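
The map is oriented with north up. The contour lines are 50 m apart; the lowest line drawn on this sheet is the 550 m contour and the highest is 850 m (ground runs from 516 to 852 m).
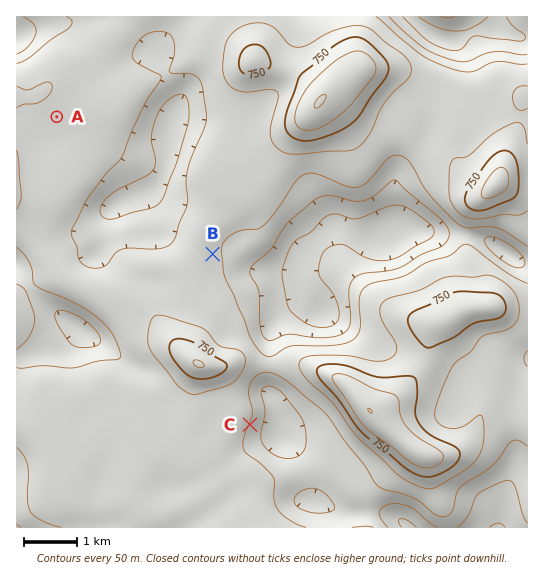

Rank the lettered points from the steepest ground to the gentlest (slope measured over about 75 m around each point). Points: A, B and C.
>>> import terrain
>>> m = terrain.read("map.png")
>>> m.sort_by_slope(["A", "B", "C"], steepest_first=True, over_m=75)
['C', 'B', 'A']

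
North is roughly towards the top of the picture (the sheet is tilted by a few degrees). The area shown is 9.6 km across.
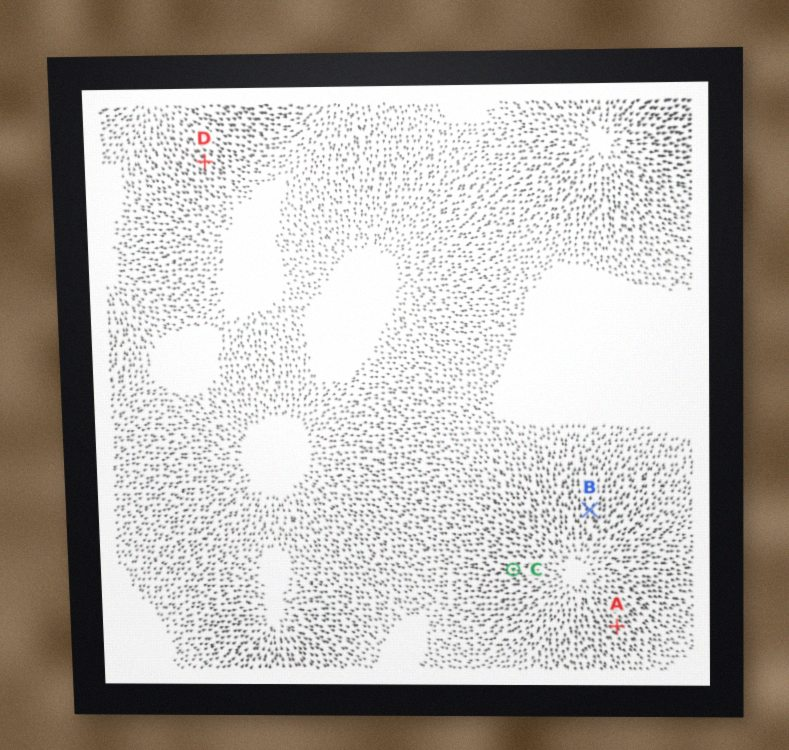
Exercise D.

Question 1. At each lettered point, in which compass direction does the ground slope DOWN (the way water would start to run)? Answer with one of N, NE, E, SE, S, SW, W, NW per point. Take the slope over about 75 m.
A SE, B N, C W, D NW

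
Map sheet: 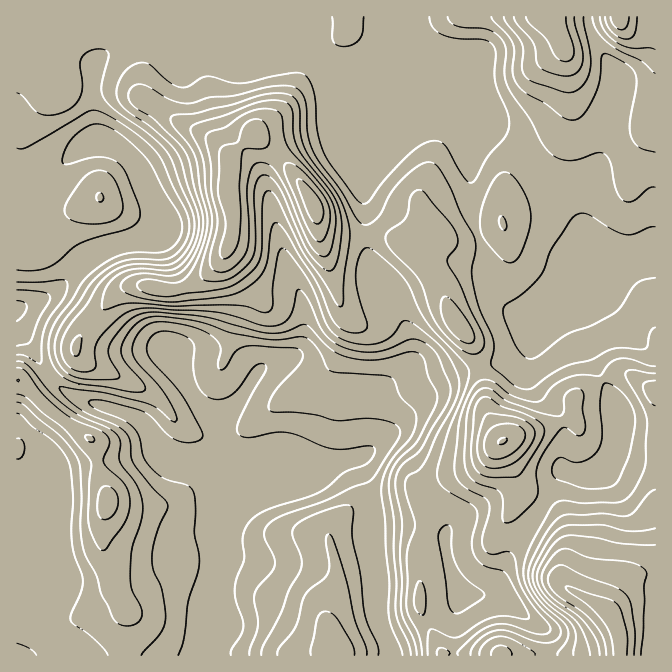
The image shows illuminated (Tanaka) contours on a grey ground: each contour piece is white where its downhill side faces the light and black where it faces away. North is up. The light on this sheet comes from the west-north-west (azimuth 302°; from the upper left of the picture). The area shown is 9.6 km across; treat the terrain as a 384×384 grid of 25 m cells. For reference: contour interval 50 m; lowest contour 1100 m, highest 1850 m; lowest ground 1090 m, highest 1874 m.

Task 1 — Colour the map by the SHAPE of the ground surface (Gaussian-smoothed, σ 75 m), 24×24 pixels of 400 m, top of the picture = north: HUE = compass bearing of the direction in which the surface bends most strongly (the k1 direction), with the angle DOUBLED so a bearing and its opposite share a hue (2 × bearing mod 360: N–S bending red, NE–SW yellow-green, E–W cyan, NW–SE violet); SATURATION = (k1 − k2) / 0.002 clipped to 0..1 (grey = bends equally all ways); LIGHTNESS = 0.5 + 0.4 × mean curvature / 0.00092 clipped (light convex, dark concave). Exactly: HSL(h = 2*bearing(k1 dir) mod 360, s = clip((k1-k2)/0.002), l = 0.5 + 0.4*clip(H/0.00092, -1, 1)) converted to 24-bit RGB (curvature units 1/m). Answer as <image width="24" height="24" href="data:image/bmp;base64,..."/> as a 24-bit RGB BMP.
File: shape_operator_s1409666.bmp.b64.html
<image width="24" height="24" href="data:image/bmp;base64,Qk32BgAAAAAAADYAAAAoAAAAGAAAABgAAAABABgAAAAAAMAGAAATCwAAEwsAAAAAAAAAAAAAg4Rqj4RreGhlmpFll55hc5BpXY6VWWqcTVaajbSsonmrorCLsMOjXyOgNxxTrfWhFEPpwNbq3dvwWBb1rwehfjc37//ELR16fZWic2einHOoh5uan7Sog3+dZ3eAU0ptbX1XXp5diWx3sr6Rsq9xJQ1PzWjViehvPVtMPI0ffjEOMwAMjY4gaeyfx/G9TyWDhIBxYGtwhlZlr7t1cp5pl2N8kIBuOUl9g6eocYOQbpmNr5hzuqF3Eg5OttNY1sh8blx9eGRKTRZbs4ji0/jxf9bZsWZfgzyRgX59aVV/olN0qM2DaIdoZXOKpo2RPkyAhYlff3BddHxbqa5np7Z0IhBbotx4wJ5pdEKIv2dxFnSOXtvR49Sre2eAkHyeg2u1gH1+SUSBwmZ5ys1saItsWXxykpZnSE2BZmemkYm2g4q1rMCaoG5eHBpestBprIRgPkt8zo6rV7ikEndl29mXmX+qcH6Xi1Vhe4V2QUp4pVKw7OfRZIeubWasgZKhVV54SI5vUKdrXpyuvH651X22MBtyvsh0poVrZURFPXYu06J4H4hwXshGeoFmikt6sWh2dJhxQDxzS7pfx+Ond2unWVOPrF+GjGeRbX1ybX1aY29CVHQ2kKJORhqs4ODFrVW3tFfAwJhXSM4oRbVrYHdAaWw+YWBIpqxiooFzUiZTpddOittKR3pLXSo8i4Y+k4Zhg31da3ddeXdphY1fZH9GF1JDscVhv1msd0Kk7cbTzdipRI9cOkZpZKlaSG2Bs4xefCFCUefSzP/303Tmjw1ouDllf9THZVqXuHS7oG+XaIR+f5mRjH6UU317HVktTZyDlU22n92Y4tzvx5DzWDHHi7yPOUB3vJhJR/nOTv+UMxMAMhgBVMMejfLHizeHlYJTP4Z8woi8nYWvcIx9h3F/enCUan+ZLmpROH5+5vfURZBIfx1axHqbs456SSZXzcNnxKH4VgAyoObAou75kuTqjDiEeUOIwKabTIh+Q3pUqGyEsmKBhGxQZYBBT3tceVWBMosrof8JaTs7QWxpgq5yzle7ZWLiivHpigBQsJDX7Oi6gJI5SlEsWkFFamdFq4Y+jTwsZm0jKFMcki8rvpZde8SLNoiHTSxEw9lhcfOVSEx8YnhsZolSVXlPfrJLgzsvMlBta7Kv8aa21Gd5bCkkMicRVWceX5I4ZHy5vtfcIE3RgFTDuOnJgIW9gyq6UkfK0PvYg0KodE58en58eIJ0dX9udHpjfp5uMlwfDFIXuYZI+KDh3qf/zNP/vqX7bLyjMb5marJ4Thp0o9tNftBwa014azt5dM6AvNd/bDZvhHBjcoF5fYF+fYB9d39+bZJsmZnLYrK5C3A7NdR3m+nVeyq5/y3++dLeiMGbMKCcNQc8zv2YRptsXC1ec55UbdZnnn5Naz52sbJoWoqFen+Bfn5/fYB+fIJ3kn+Ooml6k2ROKlwQSWgJFigSMCRB+NC45uO+MBBqYxqO5//MLUCdOC7Mn8bMt42kgam2ay6RvMufWXCGbn5/fnt7g3xyeoB0dW6HoHCsvoS7pcXEXpq8TCpsICY66PJf4PCkFwAzTKTL3P3OESChXT2PoYRmlLByk1KXbj+swMCaeWeXbmqAfWp7nW9kY4ZfZI9fVImHmo2zys2yaDh/YiJ2SF2n3PHB37ZnGAMwzP/UnumjUA5bRGR8t5ShtbSRWlWNRluYvKyKiVeAgmhrY2t+n4WKlWiek51ySIheQZ5Vu1pHbyNbYEFkTntaueWN4kJwB7PltP+pVhg8dUNsWH5xUY5axKiIek6AUIOKsnlpi1h5k4R8ZISBe4hqmWxton92mZNXQmE2VSkjbTM3Xqiug+ruj9rX24jUn9KunrJCRixhe3SCd4CAX4RqoJxdkmJ2Wnt3jFtikmxwmpB7b5aUXGSSoYiQlWKFupmZUkqvZTLFtdzkgPXpUqOnVJ16daS95LTT2pXDPjJ5eXd+fn9/eoB7dYBxi3h4dV1/hEZRlZZaoKhoW59jSGKBpI6BaKqnlLSjYUqhRH+2qtKXgmlabWpRdpdOOmUui5Ix2DUuiUuFdH1yfIB7f4B+fX98e396XkWGwGe9sYuFo7VvVL59MzplpJFOkKN1fm5jgl9pRoNalqhZkGh0bYiBjoBsd2djcYNch3JeomSAjpVqZoh7gHmAg21ngHhTN05WeYNDv3xr0+XCXSa5aREpPdFYmZN8cXmEgHWLi3eScZVkb4BkfHttgnFtg3p4gIZ3bHh4hW17ta6NY3OKcmiErlOvyn7DPzPFV2/IisyKq+qCIAAz8PnSIorE"/>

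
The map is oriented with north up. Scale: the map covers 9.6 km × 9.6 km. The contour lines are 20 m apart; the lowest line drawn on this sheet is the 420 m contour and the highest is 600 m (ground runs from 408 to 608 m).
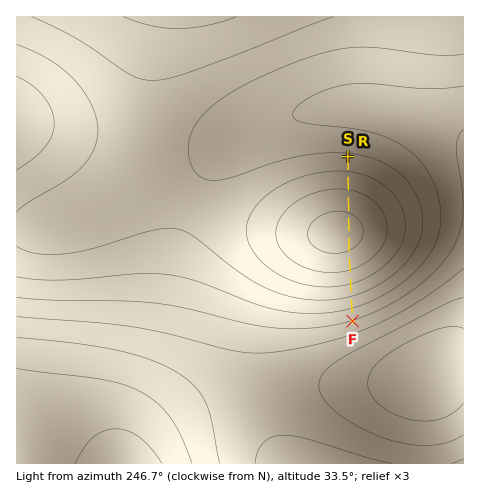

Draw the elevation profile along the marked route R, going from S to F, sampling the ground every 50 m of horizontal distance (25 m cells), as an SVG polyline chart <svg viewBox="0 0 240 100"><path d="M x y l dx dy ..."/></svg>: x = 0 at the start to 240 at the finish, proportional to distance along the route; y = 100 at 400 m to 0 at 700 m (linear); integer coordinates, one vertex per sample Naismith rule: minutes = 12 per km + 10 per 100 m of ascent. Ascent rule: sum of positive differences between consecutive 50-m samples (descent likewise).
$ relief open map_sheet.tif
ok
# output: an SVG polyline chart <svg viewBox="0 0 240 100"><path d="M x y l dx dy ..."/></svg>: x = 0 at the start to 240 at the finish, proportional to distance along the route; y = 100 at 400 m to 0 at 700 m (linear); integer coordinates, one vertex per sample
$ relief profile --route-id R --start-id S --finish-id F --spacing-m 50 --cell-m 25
<svg viewBox="0 0 240 100"><path d="M0 52l3-1 4-1 3 0 4-1 3-1 3-1 4-1 3-1 4-1 3 0 3-1 4-1 3-1 4-1 3-1 3 0 4-1 3-1 4-1 3 0 3-1 4-1 3 0 4-1 3 0 3 0 4-1 3 0 4 0 3-1 3 0 4 0 3 0 4 0 3 0 3 1 4 0 3 0 4 1 3 0 3 1 4 0 3 1 4 1 3 1 4 1 3 0 3 1 4 1 3 1 4 2 3 1 3 1 4 1 3 1 4 1 3 2 3 1 4 1 3 1 4 2 3 1 3 1 4 2 3 1 4 1 3 2 3 1 4 1 3 1 2 1"/></svg>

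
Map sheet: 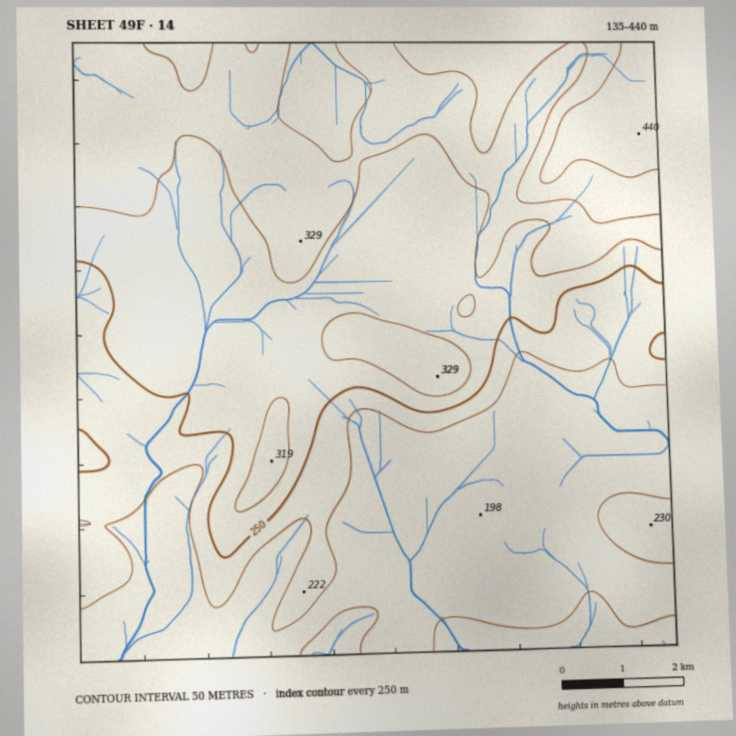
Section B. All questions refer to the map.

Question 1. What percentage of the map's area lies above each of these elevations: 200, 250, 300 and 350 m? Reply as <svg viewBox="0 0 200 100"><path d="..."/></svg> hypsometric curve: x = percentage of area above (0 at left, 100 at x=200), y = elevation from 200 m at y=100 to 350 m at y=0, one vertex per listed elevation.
<svg viewBox="0 0 200 100"><path d="M141 100l-29-33-54-34-42-33"/></svg>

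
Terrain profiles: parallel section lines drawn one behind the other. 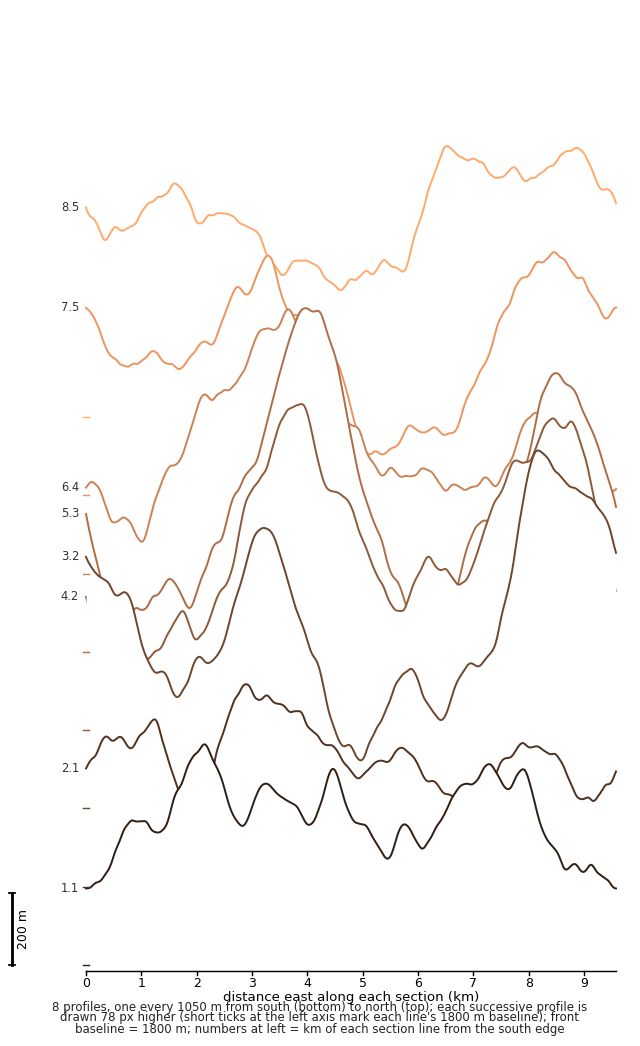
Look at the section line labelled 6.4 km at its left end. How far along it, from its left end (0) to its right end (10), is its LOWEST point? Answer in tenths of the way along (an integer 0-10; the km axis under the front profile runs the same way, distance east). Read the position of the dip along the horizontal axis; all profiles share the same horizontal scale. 1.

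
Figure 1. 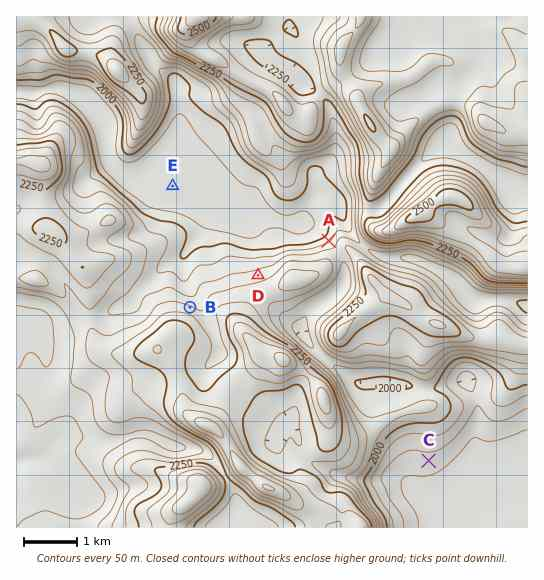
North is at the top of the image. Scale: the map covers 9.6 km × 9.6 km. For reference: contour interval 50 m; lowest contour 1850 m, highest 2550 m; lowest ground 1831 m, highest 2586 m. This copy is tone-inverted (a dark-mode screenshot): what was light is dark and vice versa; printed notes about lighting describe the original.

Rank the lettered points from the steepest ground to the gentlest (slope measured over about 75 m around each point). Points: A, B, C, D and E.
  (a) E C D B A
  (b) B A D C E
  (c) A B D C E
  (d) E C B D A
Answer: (c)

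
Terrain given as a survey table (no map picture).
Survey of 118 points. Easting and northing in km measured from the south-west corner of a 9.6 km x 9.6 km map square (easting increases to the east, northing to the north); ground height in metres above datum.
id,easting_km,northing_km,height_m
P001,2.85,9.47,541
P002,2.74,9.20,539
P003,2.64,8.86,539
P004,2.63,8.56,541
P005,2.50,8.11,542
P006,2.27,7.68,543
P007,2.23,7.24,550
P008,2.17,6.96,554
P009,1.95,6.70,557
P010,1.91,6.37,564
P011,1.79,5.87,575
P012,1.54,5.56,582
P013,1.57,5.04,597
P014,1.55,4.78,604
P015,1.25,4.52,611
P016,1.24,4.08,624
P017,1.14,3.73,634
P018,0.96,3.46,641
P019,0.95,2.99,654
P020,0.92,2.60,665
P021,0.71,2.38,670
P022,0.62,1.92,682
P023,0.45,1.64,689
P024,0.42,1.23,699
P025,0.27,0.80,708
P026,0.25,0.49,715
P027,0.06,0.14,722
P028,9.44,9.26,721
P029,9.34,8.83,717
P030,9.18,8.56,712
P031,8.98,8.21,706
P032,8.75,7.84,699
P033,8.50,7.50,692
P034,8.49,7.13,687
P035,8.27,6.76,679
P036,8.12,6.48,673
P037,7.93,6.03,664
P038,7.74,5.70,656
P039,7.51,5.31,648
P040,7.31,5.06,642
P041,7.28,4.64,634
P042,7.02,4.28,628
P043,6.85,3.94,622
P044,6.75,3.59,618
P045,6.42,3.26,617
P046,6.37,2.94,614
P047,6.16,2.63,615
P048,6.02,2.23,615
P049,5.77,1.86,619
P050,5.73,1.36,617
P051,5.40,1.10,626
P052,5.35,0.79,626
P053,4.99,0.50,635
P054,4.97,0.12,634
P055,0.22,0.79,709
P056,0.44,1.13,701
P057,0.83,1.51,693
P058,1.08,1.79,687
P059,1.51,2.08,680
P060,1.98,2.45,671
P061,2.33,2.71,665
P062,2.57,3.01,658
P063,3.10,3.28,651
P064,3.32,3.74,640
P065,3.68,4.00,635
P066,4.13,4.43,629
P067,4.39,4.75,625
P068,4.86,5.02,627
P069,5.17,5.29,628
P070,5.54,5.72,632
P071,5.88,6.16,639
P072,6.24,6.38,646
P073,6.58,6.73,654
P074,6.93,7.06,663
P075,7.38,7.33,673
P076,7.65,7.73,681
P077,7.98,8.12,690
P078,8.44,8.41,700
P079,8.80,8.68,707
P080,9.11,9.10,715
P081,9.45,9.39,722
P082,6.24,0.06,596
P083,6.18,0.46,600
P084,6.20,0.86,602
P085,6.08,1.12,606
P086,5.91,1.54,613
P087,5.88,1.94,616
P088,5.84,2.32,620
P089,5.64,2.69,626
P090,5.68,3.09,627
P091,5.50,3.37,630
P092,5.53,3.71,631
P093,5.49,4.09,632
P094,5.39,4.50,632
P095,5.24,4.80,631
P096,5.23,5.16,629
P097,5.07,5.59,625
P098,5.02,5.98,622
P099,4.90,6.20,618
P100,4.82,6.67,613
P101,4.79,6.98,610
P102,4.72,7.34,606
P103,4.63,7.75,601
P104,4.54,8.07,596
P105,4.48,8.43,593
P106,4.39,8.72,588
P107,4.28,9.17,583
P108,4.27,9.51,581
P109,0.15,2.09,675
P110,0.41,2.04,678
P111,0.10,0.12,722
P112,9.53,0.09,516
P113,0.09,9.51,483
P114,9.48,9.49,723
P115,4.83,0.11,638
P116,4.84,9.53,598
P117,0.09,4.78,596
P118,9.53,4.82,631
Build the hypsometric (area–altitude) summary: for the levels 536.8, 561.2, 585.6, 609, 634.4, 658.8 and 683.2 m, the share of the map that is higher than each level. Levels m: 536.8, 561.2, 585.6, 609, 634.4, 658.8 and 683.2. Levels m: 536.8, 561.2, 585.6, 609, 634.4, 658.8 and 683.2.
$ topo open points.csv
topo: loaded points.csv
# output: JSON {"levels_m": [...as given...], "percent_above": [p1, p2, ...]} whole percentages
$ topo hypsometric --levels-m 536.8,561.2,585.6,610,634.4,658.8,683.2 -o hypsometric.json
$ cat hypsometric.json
{"levels_m": [536.8, 561.2, 585.6, 610, 634.4, 658.8, 683.2], "percent_above": [93, 85, 74, 61, 41, 24, 12]}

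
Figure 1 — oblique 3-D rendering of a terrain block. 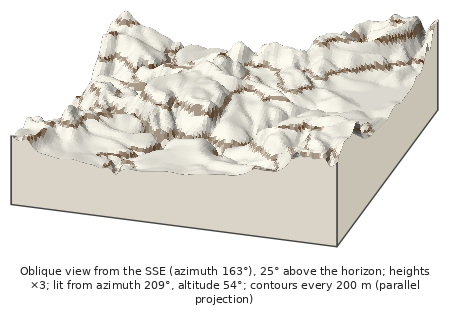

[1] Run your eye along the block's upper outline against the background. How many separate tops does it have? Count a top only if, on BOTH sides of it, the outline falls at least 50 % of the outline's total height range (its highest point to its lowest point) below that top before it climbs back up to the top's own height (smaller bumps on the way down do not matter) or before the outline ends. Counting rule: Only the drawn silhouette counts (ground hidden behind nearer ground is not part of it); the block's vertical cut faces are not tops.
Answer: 0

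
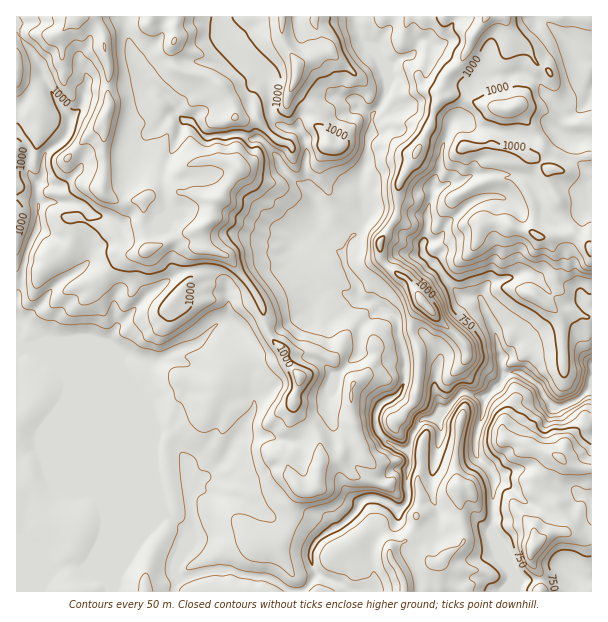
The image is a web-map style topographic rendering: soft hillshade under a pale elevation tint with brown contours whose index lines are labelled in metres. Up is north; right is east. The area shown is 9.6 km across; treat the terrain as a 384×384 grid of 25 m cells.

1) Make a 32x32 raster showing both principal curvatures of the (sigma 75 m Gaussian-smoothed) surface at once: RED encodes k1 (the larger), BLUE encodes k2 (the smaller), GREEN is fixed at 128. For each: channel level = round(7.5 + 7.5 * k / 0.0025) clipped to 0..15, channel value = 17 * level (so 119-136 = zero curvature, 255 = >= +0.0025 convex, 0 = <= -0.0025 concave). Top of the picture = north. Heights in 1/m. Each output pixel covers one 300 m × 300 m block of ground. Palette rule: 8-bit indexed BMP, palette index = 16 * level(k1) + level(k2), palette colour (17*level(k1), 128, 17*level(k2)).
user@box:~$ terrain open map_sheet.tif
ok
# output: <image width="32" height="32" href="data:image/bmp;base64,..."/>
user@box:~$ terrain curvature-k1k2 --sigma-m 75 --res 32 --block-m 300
<image width="32" height="32" href="data:image/bmp;base64,Qk02CAAAAAAAADYEAAAoAAAAIAAAACAAAAABAAgAAAAAAAAEAAATCwAAEwsAAAABAAAAAAAAAIAAABGAAAAigAAAM4AAAESAAABVgAAAZoAAAHeAAACIgAAAmYAAAKqAAAC7gAAAzIAAAN2AAADugAAA/4AAAACAEQARgBEAIoARADOAEQBEgBEAVYARAGaAEQB3gBEAiIARAJmAEQCqgBEAu4ARAMyAEQDdgBEA7oARAP+AEQAAgCIAEYAiACKAIgAzgCIARIAiAFWAIgBmgCIAd4AiAIiAIgCZgCIAqoAiALuAIgDMgCIA3YAiAO6AIgD/gCIAAIAzABGAMwAigDMAM4AzAESAMwBVgDMAZoAzAHeAMwCIgDMAmYAzAKqAMwC7gDMAzIAzAN2AMwDugDMA/4AzAACARAARgEQAIoBEADOARABEgEQAVYBEAGaARAB3gEQAiIBEAJmARACqgEQAu4BEAMyARADdgEQA7oBEAP+ARAAAgFUAEYBVACKAVQAzgFUARIBVAFWAVQBmgFUAd4BVAIiAVQCZgFUAqoBVALuAVQDMgFUA3YBVAO6AVQD/gFUAAIBmABGAZgAigGYAM4BmAESAZgBVgGYAZoBmAHeAZgCIgGYAmYBmAKqAZgC7gGYAzIBmAN2AZgDugGYA/4BmAACAdwARgHcAIoB3ADOAdwBEgHcAVYB3AGaAdwB3gHcAiIB3AJmAdwCqgHcAu4B3AMyAdwDdgHcA7oB3AP+AdwAAgIgAEYCIACKAiAAzgIgARICIAFWAiABmgIgAd4CIAIiAiACZgIgAqoCIALuAiADMgIgA3YCIAO6AiAD/gIgAAICZABGAmQAigJkAM4CZAESAmQBVgJkAZoCZAHeAmQCIgJkAmYCZAKqAmQC7gJkAzICZAN2AmQDugJkA/4CZAACAqgARgKoAIoCqADOAqgBEgKoAVYCqAGaAqgB3gKoAiICqAJmAqgCqgKoAu4CqAMyAqgDdgKoA7oCqAP+AqgAAgLsAEYC7ACKAuwAzgLsARIC7AFWAuwBmgLsAd4C7AIiAuwCZgLsAqoC7ALuAuwDMgLsA3YC7AO6AuwD/gLsAAIDMABGAzAAigMwAM4DMAESAzABVgMwAZoDMAHeAzACIgMwAmYDMAKqAzAC7gMwAzIDMAN2AzADugMwA/4DMAACA3QARgN0AIoDdADOA3QBEgN0AVYDdAGaA3QB3gN0AiIDdAJmA3QCqgN0Au4DdAMyA3QDdgN0A7oDdAP+A3QAAgO4AEYDuACKA7gAzgO4ARIDuAFWA7gBmgO4Ad4DuAIiA7gCZgO4AqoDuALuA7gDMgO4A3YDuAO6A7gD/gO4AAID/ABGA/wAigP8AM4D/AESA/wBVgP8AZoD/AHeA/wCIgP8AmYD/AKqA/wC7gP8AzID/AN2A/wDugP8A/4D/AIeHh5eHh5eohoaXl5aUg7WUlIaGdOeEh5eXloWi1oWHd3eHh3eHhqd2h5aFlZent4Koh4XGtoaolqWWgfaEZYV3d4eIh4eHl4d3h5eYmJimgbiohdalh4a3pnSC+rZ0t4eHh4iHh4eHl3Z3h5iHh6eWgaSnpaSXdqeVg5bXtseWh4eHh4eHd3eHh4eXh4aGpYSVgqakgNiEtraQuKWFh4eHh3eHh4d3h4eHh4eHh4XI2ceTkNPA1qTJ2oClppeGhYeHd3eHh3eHh3d3h4eFp6e3lba3xpDWg+emcISmlZa2h4eHh4d3h4eHdoeGh6a4h6enhsfXsOaC9nCkp6bHyaWHd3d3d3eHd4eHh4eGlZSFpoaW1pDg9ZD2gNrIx6TZhIeHh3eHh3d3h4eYh4alp6aVhcei1PiQgPmgxringpTnh4eHh4eHd3aHh5iHh3Sl+HR055SA5PiA4MCh1rZwoMGHiIeHh4eHh5eXh4eHdmP2pnLYxseQ98Kz1IDVoKL7kIeHh4d3d4d1loeHiIeGlfbEpZO3p3D3gfjHo6CTt+mRh3eHd3eGhZWThYeIh4TntqemlpWogPdy1umAlpeG56SGhYV1hZWXqLiFhIZ0tsVldXanlqeiodT2pYCndnbGp4WXl6inhZSnubiVg5bXp3V3h4aGdIL3+GKUg4Z1t6eXtKSnmKiEp4K3qKeUlviVhoeHhoV0pPmVcXOWt9mmlnWT2IOVp5aFlYKkhXL2lXWHh4eGhbT4tpC0hXOTg4SVk6HIqIZ1p8fJhaa198Z1d3eHh4W09ZJxktjIlZallZXXsqWmhoaXhbe2p8akhHZ3d4eHdqP5lXGFhdiVlsbYpce3gqiXloSWl4eG2KaGdnaHdoeHguXXopWlybbItYWWhraClYOkxraXhnamyJZ1h4eFl4d1g+aTtbWSlXOmhqd2t4OVttmWhpeGl4a2laa3lYSmdoWU92NxtMaWlpamhXaUk9iDppZ3h4aXh4bKuHDDpJWUhIT3uJKWhIaGhre4lqWixNW2lXeHhpe2t7i0oPei2smRlcj5gNm3p6enp4anhaiBpdildoeXpZGQoKHUkbW3yIKGdOajpJSUc6WFhZaGqISC18eFiIWElrfYt6KktpeFo4aFldVjhcfYtpWGl5WmoqOl1oWHhZeHp5aGo9aVdHS2lIWV6Lalpqe3g5aGx3HXhITVdYaHp7e4hXZz+IWGt9eEhbbHlnaGhJPHlYa2cedzttZ0h6aVlYaGhoXntrfGhISVloXXlYaHp7eFhqG4t4TWpYSFyKd2doeGt5WGyHR0hbiFdITXdKe3h3SHhJa2qMWElLill4aGh4bHhKemc5aWp5enlMa2xmSEl5c="/>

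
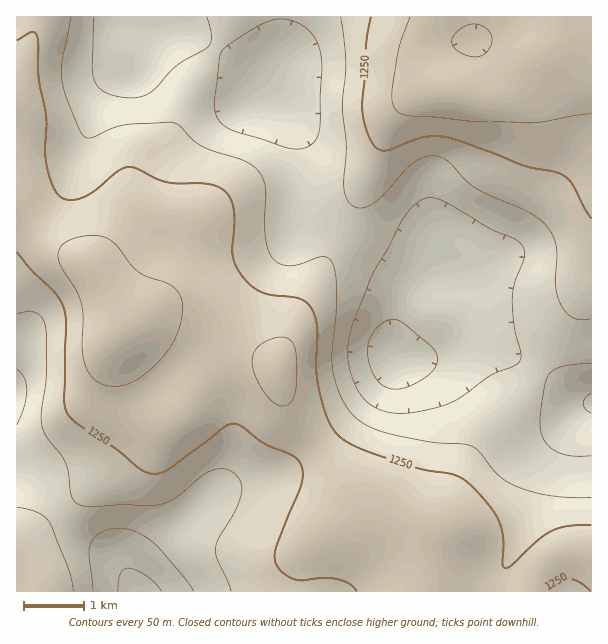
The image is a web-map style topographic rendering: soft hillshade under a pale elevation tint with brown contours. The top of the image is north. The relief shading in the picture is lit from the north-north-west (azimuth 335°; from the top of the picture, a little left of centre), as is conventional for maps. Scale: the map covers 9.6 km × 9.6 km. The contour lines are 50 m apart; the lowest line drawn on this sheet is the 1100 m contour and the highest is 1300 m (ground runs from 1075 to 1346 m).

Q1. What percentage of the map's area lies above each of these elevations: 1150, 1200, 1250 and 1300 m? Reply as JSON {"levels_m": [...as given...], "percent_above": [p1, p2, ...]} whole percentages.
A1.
{"levels_m": [1150, 1200, 1250, 1300], "percent_above": [83, 61, 39, 10]}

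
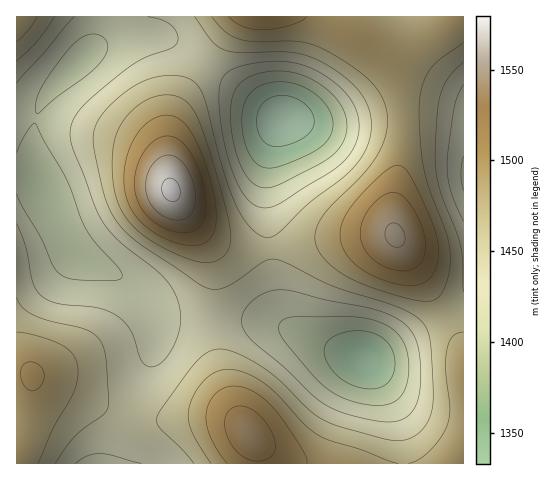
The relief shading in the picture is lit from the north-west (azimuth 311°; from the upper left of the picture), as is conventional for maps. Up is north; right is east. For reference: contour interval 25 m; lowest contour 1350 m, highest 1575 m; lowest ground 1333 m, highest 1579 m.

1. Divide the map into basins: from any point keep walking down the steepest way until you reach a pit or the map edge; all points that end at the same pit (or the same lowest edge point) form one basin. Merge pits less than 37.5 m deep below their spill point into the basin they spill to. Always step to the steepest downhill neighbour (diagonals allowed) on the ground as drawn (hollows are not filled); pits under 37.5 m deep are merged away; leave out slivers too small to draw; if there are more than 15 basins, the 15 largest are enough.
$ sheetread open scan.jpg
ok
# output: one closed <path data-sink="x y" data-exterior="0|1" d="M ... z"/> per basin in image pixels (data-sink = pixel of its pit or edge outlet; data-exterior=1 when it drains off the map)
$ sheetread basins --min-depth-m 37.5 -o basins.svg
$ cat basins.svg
<path data-sink="41 189" data-exterior="0" d="M238 16l-222 1 1 356 14 1 10 7 32 12 45 22 15 5 29 1 30-4 25 0 13 3 14 6-17-33-11-40-4-27 2-38-2-30-9-20-29-42-5-17 0-41 8-32 23-38z"/><path data-sink="284 119" data-exterior="0" d="M454 16l-215 0-39 52-17 27-8 17-6 26 0 41 5 17 14 19 19 19 17 11 12 3 29 1 74-11 37-4 19 1-2-28 9-59 1-36-8-43-6-10-10-10 16 3 19-7 30-17 11-10z"/><path data-sink="364 358" data-exterior="0" d="M188 216l19 30 6 17 1 25-2 38 9 50 11 29 23 39 4 20 197 0 8-6 0-110-38-67-33-47-54 4-74 11-22 0-28-9z"/><path data-sink="463 174" data-exterior="1" d="M463 16l-8 0-11 12-38 21-11 3-15-2 9 9 6 10 8 43-1 36-9 59 1 25 32 49 37 66z"/>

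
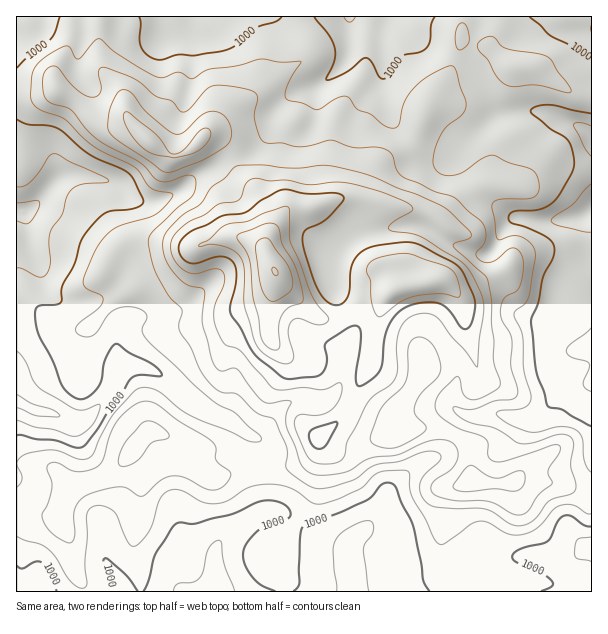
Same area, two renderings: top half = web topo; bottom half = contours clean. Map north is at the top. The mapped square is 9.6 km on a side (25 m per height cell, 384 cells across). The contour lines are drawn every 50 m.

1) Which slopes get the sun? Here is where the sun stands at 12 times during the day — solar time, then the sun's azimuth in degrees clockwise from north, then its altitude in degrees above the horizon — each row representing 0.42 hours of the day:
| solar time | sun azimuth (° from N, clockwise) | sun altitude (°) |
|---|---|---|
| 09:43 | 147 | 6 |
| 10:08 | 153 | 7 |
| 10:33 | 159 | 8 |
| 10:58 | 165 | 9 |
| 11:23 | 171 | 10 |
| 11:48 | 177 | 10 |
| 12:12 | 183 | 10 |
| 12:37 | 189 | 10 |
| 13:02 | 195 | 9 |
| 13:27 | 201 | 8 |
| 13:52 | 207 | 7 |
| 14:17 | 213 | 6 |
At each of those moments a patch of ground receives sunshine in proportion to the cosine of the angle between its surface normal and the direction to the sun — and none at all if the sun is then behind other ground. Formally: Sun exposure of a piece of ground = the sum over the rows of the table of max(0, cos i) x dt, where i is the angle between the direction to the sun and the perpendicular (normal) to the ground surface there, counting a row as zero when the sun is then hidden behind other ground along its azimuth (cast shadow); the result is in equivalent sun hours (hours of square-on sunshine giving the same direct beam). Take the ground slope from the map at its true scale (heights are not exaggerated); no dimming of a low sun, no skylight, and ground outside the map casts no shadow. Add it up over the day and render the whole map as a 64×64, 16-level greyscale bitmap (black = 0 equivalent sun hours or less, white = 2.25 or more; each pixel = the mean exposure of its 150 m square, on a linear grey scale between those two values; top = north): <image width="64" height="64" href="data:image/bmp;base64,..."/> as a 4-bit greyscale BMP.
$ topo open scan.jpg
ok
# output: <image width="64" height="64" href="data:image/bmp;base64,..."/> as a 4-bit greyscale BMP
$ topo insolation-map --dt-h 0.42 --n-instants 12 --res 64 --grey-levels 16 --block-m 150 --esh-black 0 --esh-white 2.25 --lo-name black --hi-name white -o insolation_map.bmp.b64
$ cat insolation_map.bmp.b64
<image width="64" height="64" href="data:image/bmp;base64,Qk12CAAAAAAAAHYAAAAoAAAAQAAAAEAAAAABAAQAAAAAAAAIAAATCwAAEwsAABAAAAAAAAAAAAAAABEREQAiIiIAMzMzAERERABVVVUAZmZmAHd3dwCIiIgAmZmZAKqqqgC7u7sAzMzMAN3d3QDu7u4A////AGZnd3ZVVndmZWZnd2ZmZmZlVVZmZmZmd2ZmZmZmZmZmZmd4dTNHh2Zmd3d3d3d2VUREVVVVVVZmVERERERDMjR3eIh1M1iHZmd2ZmZnd3ZlREVWZUREVmVEMzMzIiIhEXiZiHVFaIdmZmZVZVZmdmVURVZlREVWZURVVUQzRVQQiaqYdlZnd3d2ZmZVRFVVVURFVlREVWZmVmZmZ3d3dkKZqpdmZmZ4h3Zmd2QyMzRFVWZlQ0VVZmZmZmebuYZVeZmYdlVWdniHdneIhkIhIjVnd3ZUVVVmZmZmec7sllath3ZVRFZ2Zndmd4mpdTESNXmZmHZVVnd3d3eb3u24eLxmVVVVZ3ZWZmd4mruoZERWirqqmGVniZmqu83Mu7qruzREVnmZh2Znd3iru6qYd3ibu7updmibze///bmIrO64EjRWi8uYiIiImru6qqqZmqu7u7mHeJrN7/7bmIit7ZUiNERYq6mImqu7u6mau7u7u7vMuYh2ZWZ4qph3d4mYU0RWUxJGmpd5vLqHZ4mru7u8zN27u5UxEBNUMzRVVDMzZlVCAAJYl2aJhkMjRnd3irzd3M3u2DEAAREAATVlQzNDIRAAAjV4ZWZVQzMiIiNYvLqazv/9hCEiIhAAAmh2QyEAAAADM0Z3d2ZlVDERJGiql2ec7//qdmVEQgAAFHdUAAAAABMzNGd3ZUMiIjRXmYiHZWeazv/bljNDEAAAE0QAAAAAASM0VVMhAAEkVnmoQ1iGVERoq7lhAAAAAAAAEgAAAAABEjRDIAAAAkeJh3QQFYdUQzMzMgAAAAAAAAABAAAAAQEQESEAAAE1eaumMQABV2VEQyIQAAAAEQAAAAEAABSIUQAAAAAAJYqaq7cgAAAmdUNFVUM3u5iqcwAAElZ5q7qEEAAAAANqu6mZu4QzIiaHVDRnd4rN7sp0EAEimHiZmYYhEAABR6uqmZit7u23RZqGRGiahnmpdTMhEjN2Znd2ZTIQABR5mZiIiJvNy6hli5dUV5mGZlQzMzMzRFVndlVEMhACWJiIiYiau6mHeGRphlVWZmdlMzNERERFVnd2VVVVVXmph3eJmb3sllVWZEZlVVVEZ3VERVREQzNnd3ZVZ3iaqod2ZnmaztlTNEVlRFVVRDRodVVVVEREM2d3ZlZneIiHd3dmeJmrlTNFZmVEVlQyJYl1VVVURWZlZndlVnd2ZmVmd3d4iIdURXmYdlVnZCI3moZEM0RFZ3dmZURFZ3ZURFVVZ3iIZVZ4u6mYZol2RGiIh1MRNFVWZ2ZTIRI1iGVVVERFZnh2aKunRGiHm7mImZh2VDNWZVVWZTESIiRpmHd2ZUREZ3eKu2EAJXec7tzLqGVVaJhlVVVUITVnZVeJh3eHUyNFeJq4MQATVmnf//ymQ0aKl2VVVTISRXiYZWZ2Z5l0IjVomYQhIjRVM1i83IQiNoh2ZVVVIiIyNWd2VVZ4q6dURWeHUyIzRWUhEjRmQiI2d2ZmZlUiMzIjRWZVVorN24ZVZmQiIzREVUMzIREREBNmZndmVDNEQzM0VlVWi93duodlIRIzRDIjREQxAAAAACRWd2VUM1VUQzNGZVZ4mbzduXMQEjREMgABERAAABEAATRWZVU0RVRDIjRVVVQzWKy4QhEjRVVCAAAAAAADZ0AAEjRERDNERDMhEjMzIQACRUIQIzRWVVQgAAAAATRVUQAAAREjIzMzMyEQAREAAAAAAAADRXd2VUMQAAASIhIyAAAAAAAiIjMzMhAAAAAAAAAAAAFGiYdmZmUyI0IRASMQJFVDIWUzNEQyEAAAAAAAAAAAAUVWeHd2ZmVCEBESNYmru6mFuWQ0RDIQATQhAAAAAAAAEQElZlQyEAAAAjRXmqqZmZiqhTMiERJGiXQREAAAAAAAAAARAAAAAAABNFZmZmd4iYiXUyIjRXiaqFMhEQAAAAAAAAAAAAAAABEjNDNEVWeJd4h2ZniauqrMp1IiEAAAAAAAAAAAAAARIiIjMzRVZmZmZ4iavN7u3LvclkMgAAAAAAAAABIRIjMzMzMzREVlU1VmeJrO///8dXq4ZDEAAAAAAAABIzREREQzRERERVUxVmeIrN7t3KYxFIh1MhAAAAAAARERI0VVRDM0REQzMyJneJq826mYQRABRnVDIhAAABIiIREjVmVVQzNEQyERJHiaq7uWZ3MAAAACREMyIiIRIzIiIjRWZmZUMiIiIQFIiazMqFRWQQARAAATREMiIyIjMiIjRFZndmZDIhIjV7yJvdyFIjMhESIRECNFVUIRIRIzIjNERVZmZmZmVWi93GeLuVISIRIREhERIjRWZBARESMyIzM0RVVVZ4iZq8uXRWd0ISMxARERIREREjRWQyEBEzMiMyNEREVneImZhkQ0VDESRTEAAAEhEAARI0VnZCESQzMyIjREVWZ4iIZUMzMyEiNUIAAAAREQABEiNGeIYhE0MzIhI0VVZneHZTMzIRASIzIAAAAAAAAAASIzRXd1ISNDMiEjRVZlVEREMzMhAAIyIRAREQAAAAABEjM0RVVDMzQzIiNFVlQhERIiIiIQAjIiIiIiERERAREiIjMzNEMzMzMzNFVVVDERABERQyESMzMyNDMiIiIiIiIiMyIjMzMzM0VEVVREMyIhERFUMjMzMzM0RDMzMzMzIjMzIiMzNEM0RVREQzNEMzREREMjMzMzMzRERDMjREMzNEMzMzNEQzRERDMzMzMzRERV"/>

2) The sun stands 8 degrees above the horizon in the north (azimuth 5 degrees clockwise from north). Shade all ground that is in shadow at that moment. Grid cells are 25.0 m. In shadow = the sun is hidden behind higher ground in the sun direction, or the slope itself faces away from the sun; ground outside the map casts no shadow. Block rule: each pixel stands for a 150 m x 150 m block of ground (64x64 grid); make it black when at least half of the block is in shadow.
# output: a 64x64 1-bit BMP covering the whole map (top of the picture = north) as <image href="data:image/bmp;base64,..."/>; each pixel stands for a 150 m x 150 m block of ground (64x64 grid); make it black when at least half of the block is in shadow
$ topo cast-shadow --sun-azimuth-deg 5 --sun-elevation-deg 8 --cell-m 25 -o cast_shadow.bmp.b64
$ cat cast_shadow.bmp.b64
<image width="64" height="64" href="data:image/bmp;base64,Qk0+AgAAAAAAAD4AAAAoAAAAQAAAAEAAAAABAAEAAAAAAAACAAATCwAAEwsAAAIAAAAAAAAA////AAAAAAAAAAAAAAAAADAAAAAAAAAAMAAAAAAAB4B4AAAAeAB/wHgABAD+Af/z+AAOAf/D//8gAA8B/+f//wAAH4H/////AMB/8/////8B4P/////+PgHx//////w8APH////wMAgAEPB///gAAAAAAAH//AAAAAAAE/f+AAAAAAA/w/+AAAAAAH+Af4AAAAAAfwAPAAAHAAB8AAAAAA+AB/wAAH+Af4AP/8AAf4D/gB//4QF/AMaAP//jAwwAAAB+/+GAAAAAAeD/AAAAAAAPwPwAAEAAAA8A+AAAwAAAAABwQHHAAAAAAEHwf8AAAAAgA/B/gAAAAHAHgP+AAAAIeAcAf4GAAAB8BgB/gQAAAH4EAA8AAAAAf4AAAAAAAAD/wAAAAAAAAP/AAAAAAAAAf8AAAAAAAAADgAAAcAAAAAAAAACAAAAAAADAAAAAAAIAAMAAAfiAH4AAAAAD/MB/4AAAAAPwwf/wAAAAAAEf//gAAAAAAB//+AAAAAAAH//8AAAAAAAf/xwAAAAAAD/+BAAAAAAAP/gAAAAAAAE/gAAAAAAAB34AAAAAAAAPPAAAAAAAAD8cAAAAAAAAfAAAAAAAAAAwAAAAAAAAAAAAAAAAAAAAAAAAAAAAAAAAAAAAAAAAAAAAAAAAAAAAAAAAAAAAAAAAAAAAAAAAAAAAAAAAAAAAAA=="/>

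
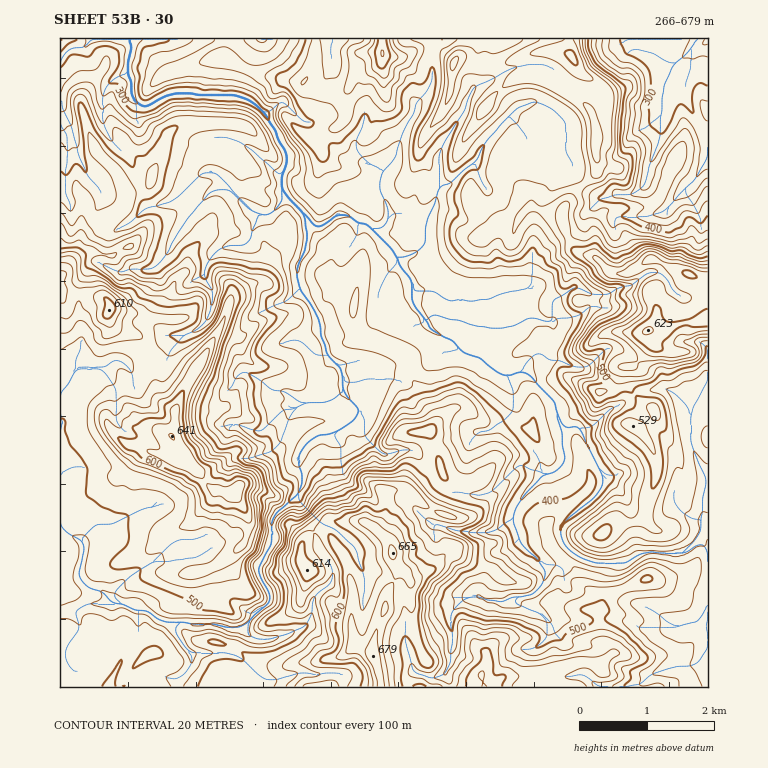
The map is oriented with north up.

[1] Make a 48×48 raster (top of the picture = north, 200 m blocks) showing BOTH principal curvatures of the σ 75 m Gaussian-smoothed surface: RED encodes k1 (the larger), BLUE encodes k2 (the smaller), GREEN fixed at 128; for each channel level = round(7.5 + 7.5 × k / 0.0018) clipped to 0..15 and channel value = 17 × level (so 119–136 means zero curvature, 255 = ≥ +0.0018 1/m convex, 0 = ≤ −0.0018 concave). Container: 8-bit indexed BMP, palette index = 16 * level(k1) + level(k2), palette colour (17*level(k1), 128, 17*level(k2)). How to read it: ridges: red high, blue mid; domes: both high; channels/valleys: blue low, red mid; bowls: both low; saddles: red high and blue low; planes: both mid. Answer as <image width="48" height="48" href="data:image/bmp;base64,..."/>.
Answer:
<image width="48" height="48" href="data:image/bmp;base64,Qk02DQAAAAAAADYEAAAoAAAAMAAAADAAAAABAAgAAAAAAAAJAAATCwAAEwsAAAABAAAAAAAAAIAAABGAAAAigAAAM4AAAESAAABVgAAAZoAAAHeAAACIgAAAmYAAAKqAAAC7gAAAzIAAAN2AAADugAAA/4AAAACAEQARgBEAIoARADOAEQBEgBEAVYARAGaAEQB3gBEAiIARAJmAEQCqgBEAu4ARAMyAEQDdgBEA7oARAP+AEQAAgCIAEYAiACKAIgAzgCIARIAiAFWAIgBmgCIAd4AiAIiAIgCZgCIAqoAiALuAIgDMgCIA3YAiAO6AIgD/gCIAAIAzABGAMwAigDMAM4AzAESAMwBVgDMAZoAzAHeAMwCIgDMAmYAzAKqAMwC7gDMAzIAzAN2AMwDugDMA/4AzAACARAARgEQAIoBEADOARABEgEQAVYBEAGaARAB3gEQAiIBEAJmARACqgEQAu4BEAMyARADdgEQA7oBEAP+ARAAAgFUAEYBVACKAVQAzgFUARIBVAFWAVQBmgFUAd4BVAIiAVQCZgFUAqoBVALuAVQDMgFUA3YBVAO6AVQD/gFUAAIBmABGAZgAigGYAM4BmAESAZgBVgGYAZoBmAHeAZgCIgGYAmYBmAKqAZgC7gGYAzIBmAN2AZgDugGYA/4BmAACAdwARgHcAIoB3ADOAdwBEgHcAVYB3AGaAdwB3gHcAiIB3AJmAdwCqgHcAu4B3AMyAdwDdgHcA7oB3AP+AdwAAgIgAEYCIACKAiAAzgIgARICIAFWAiABmgIgAd4CIAIiAiACZgIgAqoCIALuAiADMgIgA3YCIAO6AiAD/gIgAAICZABGAmQAigJkAM4CZAESAmQBVgJkAZoCZAHeAmQCIgJkAmYCZAKqAmQC7gJkAzICZAN2AmQDugJkA/4CZAACAqgARgKoAIoCqADOAqgBEgKoAVYCqAGaAqgB3gKoAiICqAJmAqgCqgKoAu4CqAMyAqgDdgKoA7oCqAP+AqgAAgLsAEYC7ACKAuwAzgLsARIC7AFWAuwBmgLsAd4C7AIiAuwCZgLsAqoC7ALuAuwDMgLsA3YC7AO6AuwD/gLsAAIDMABGAzAAigMwAM4DMAESAzABVgMwAZoDMAHeAzACIgMwAmYDMAKqAzAC7gMwAzIDMAN2AzADugMwA/4DMAACA3QARgN0AIoDdADOA3QBEgN0AVYDdAGaA3QB3gN0AiIDdAJmA3QCqgN0Au4DdAMyA3QDdgN0A7oDdAP+A3QAAgO4AEYDuACKA7gAzgO4ARIDuAFWA7gBmgO4Ad4DuAIiA7gCZgO4AqoDuALuA7gDMgO4A3YDuAO6A7gD/gO4AAID/ABGA/wAigP8AM4D/AESA/wBVgP8AZoD/AHeA/wCIgP8AmYD/AKqA/wC7gP8AzID/AN2A/wDugP8A/4D/AIeHh4iHh4eWdJWYiIiHh3aFlaWVhWVk9pd0lJJylqinl5aWh4eGlYKklXSEp5eHh4d3d4eIh4eXqJKXmZiGhqe3prW1lGN095d0lNiQhZfHlZemt8fHtrfIhJWVhIWGh4eId3eIh4iYqIKElJa3xqanp6fI5dfW6HaExsmCcqbIlnNzdJeFppa32djHtpeHd4eHiIeIh5i4lLXo6caUcHBxdJdzdNiW13V114aUgtm42Me3pIWGl6i4qIZ1dnaHh5iGmJeYl6eTcZGAgICAxOilcmJ1mMh114aF14WDtMiWqMimlWSFhZWVhISGdnaGh4WFl4aWhYOUp6a2ttmmgLT12JKWlsh0x7iV12RktJZ1g4ODhIaWl5eXh4eFdoeHhpiWhXSEdHaHhoaXl5a213CE+JO1ldeEp8eV1mR1g2NygnKDprmWl5iolXR1hpeHhpiGhYaGp5eHl5eGhofYxHCFxsaBY+eElraX2IVkdWWGuMfYkZeGqKen1ue5uJeHhpd0mKiXhpeoqLi4p5blYMO3uNq1gtd1daW4t+e3dZW12Leok4WWp4Z0c7bayLanlpiFh4iYp4eGhoaGl8flcJDY6beCpad1htmmdpbWyLaUlnZ0c6algICRgICiknOWppiFh4d3h5iXh4d3dob5x3Bz+KaEyIV1huiYhoW428e2p3SDl8eQtsq5p3SDlJSDdYaGh4d3h4eYl5Z2dYW1+JCi6OanloSn17iXdnSSoIBwlIOGqJay6dnJp6a4yMmnhYeId3eGhoeHh6amdobH+GDStbXp1/fqp5eXhIPX+fnIdHKXmKeCg6fIp6anhpeGdYeHh4iHh3Z2ZnW2qKj3pYKwUHTIhoW3k6aFptamhZXWpnKFl4eng3K3ppXHhXWXhYeHh4iHh3d2dGS22Nj5pdXWgIO1dnWi2Mi4yHRzhJSVt5aChneHl5SElJfHpoWohXd3h4iGhXR0haf2taX7+ZVkg4SmdZP62LbIlYSXprfIlqeVdXZ2h6didIW2x4SYhXd3d4aElafHyPjWt5ORo8V0Y4amdZS2lWPGlJa4hYaoyIaGdZZ1p4SEhnW22IWXhYeHdoOn2MiXt+iWc7bHlIWWdIWXdnSFsYCQg7andnWYubeUlpeEp4KXl4fHp5aEloaHhLbYl4ao6KV1dYS2g5aGl4WFdoZ0pPnZx7iWZmSFpoWFqIaFhZS4mKe3lpeDqHaGleiWqLem9pZkc2KTpYV2h5eXl4Z1cqfZt9indYamhoaXqHWFc4K227iWuJZ0l4eGpriGp3SF+aZklri3l3V2doeHmId2hJS2dafHuMinl4WXqHSFlNeQkpW4yoR1hoeHhYaGdYWW1+Z0hJandnV3h4eHhoaHhoWWloeYuqiGhnWXpoN0lvrIg6OkpIN2h4d3h4aGdoZ1hvemhIOnhXWGh4eYhoaHd4aGlnWFt4WGdnaGlKbG98bDppWTc4R1dYd3hnaHdpeGhNj5lWRjprenl4eHhYeId3aWhnaFloZ1hYZ2hpalcGHJ2simdJWEcod2loV1dpeGhJb4x3OmpIWWl4d1hoeGhoeXh4eGdoWGiIiHhnWzxqKjpZO2x+n6wZd1lqeGlqd2hILH94O3hWN1hpeEmJiXqKiHh4eGhoeHh4eHh4Sj+PmkhKe5qJSjYJd0hsemloeFlZKA9saU2KaFhoZ1h5eWh4aHh3WHl4eHh3d3h3Zzg8j49+jZqLbG1piEltqnpqe3yNmSoPd0hKe2uJR1h7iGdoeXhoeHh4eIiIeHh3Z0gaKDc4PEp4aWyKiUpvrYpZaXhrjXgPi4hXODlZKYh6iXhpiGhoiHh4eHh3eHh4WmyXRkdIXHl3Z2lre01+iUt5aVtYKkgPjJxci3cYWYh5eXhZiGdYaHh4eHd3d3doWkcYKCgZLal4WGlsmDpJFggWF02LdxxdmnprmmgKiYh4eohpeEl5iHhYWFdYV1ZWTGY6f599WSlLf59sm2c6Olg5NxhdeEo5WFhZWlcpanh4eol4WFl4eFlpeXhaeFhaanxvjlpOf59ue3hJa2trX3+peEg7emdHN0hYenlnOomIaohnSXhXWVmKmplcqVdYXI19h0Y6Tpp5SUZJWmdXOD19eGc4a3p5eXlpeop4OGqJeWhJeYh4SXuaiopriVdIfWhLaElbSTc3SldpaWhaeUgbe2loSXmIeHdHW5p4KSk5NzloWXh3SWlpWHl6emlajXc6aFlIRzZHW4loWWhobHlnKEhoaFqIeEhaSUkZa5hJa4p4WHh3V1hriGd4eopqfZlnSnqKemhIOWpoW4hnWnt6aWhYeHhoWGqKdxlqiXlpeXhYaYh5aEqMl1hoeYh4W3tXNxgYGE14Nzt4anhXbHhbeohnaHh4aXl6eBqLeXdoaHhpenhpd0lLeUl5eHhoZ1pdeWx7Rwx6dypIaVhrenhKi3hod2doeoqJWCdKa4l4eHdnaVt4WltXOWqId3h4h2dNjH6reAptiXg4eEyLaElpa3h4eHl6eXhMeRYra4hnaGhnaE6ISD6IWEqIiHh4eGhOi2k8eSk9m5g4aE+IOnlYW3l3Z2hoWFx7WAx9inl4WXl3aD2Ldwx7dylpiHh4eGhNjYg4SVgrfJg3TG1oTIhKW5yLe3t8fo6ZDE6IaXuKeFloaClfeUgfeVgoaHiId1dNfXhnRldJbGk4H4pZWmc3KGubi3x7i4oXDXlJZ2hqd1lriUcrb4gaX5lXSHh4V0lrfXlnV1dZaUt5L6lZWVgLKAkIGAcHCAcLZhtaeXl6d1l8h1ZHP3lYHYxnV0dISnt5fIt4WEdYeFqJS2toSVgenHg4OEhYWWprjGyaiWlreFprZ1hoLWtmODtseWpseXhrfp1siUhYeGl4aWprdzg6e418e3qKe3xrenl8iGdaaVyLeFloLGx5WWlpe3p4WG5+aGhLeUhoeHh4WXlsqmg6iYh6e3uKiXhnZ2hseWhKiW2djXpoLG+qWXl6enlpbI92RUZISFh4eGh6aEhKWUc5WFdXV1lZaGhXV2dseWhJaE57VzpqSDs5WHdnWVppbG1WRlZXaHh4iHlw=="/>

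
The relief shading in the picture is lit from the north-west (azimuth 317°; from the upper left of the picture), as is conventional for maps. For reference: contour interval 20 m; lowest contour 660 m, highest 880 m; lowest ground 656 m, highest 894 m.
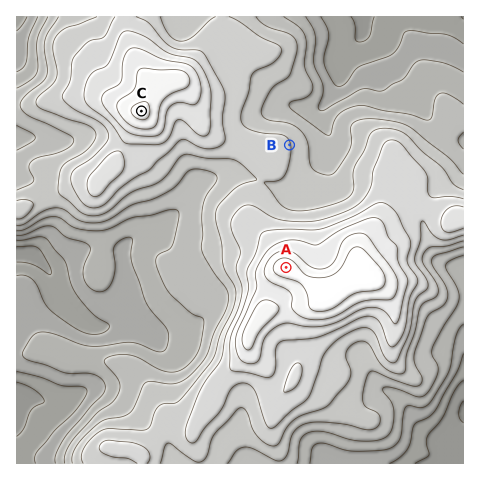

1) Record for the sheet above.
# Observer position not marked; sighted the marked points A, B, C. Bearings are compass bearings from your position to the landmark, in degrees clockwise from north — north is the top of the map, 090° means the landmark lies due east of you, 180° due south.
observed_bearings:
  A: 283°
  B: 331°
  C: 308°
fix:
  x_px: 368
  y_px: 287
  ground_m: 885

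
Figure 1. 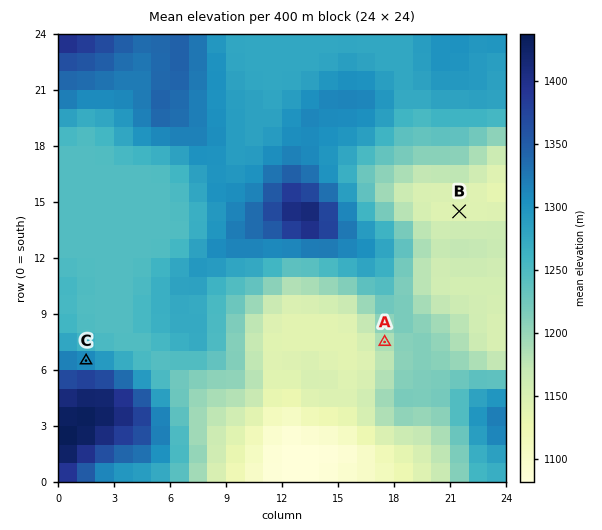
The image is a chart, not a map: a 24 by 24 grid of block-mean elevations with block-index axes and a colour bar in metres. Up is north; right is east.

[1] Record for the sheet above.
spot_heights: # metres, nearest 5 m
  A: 1185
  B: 1140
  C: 1310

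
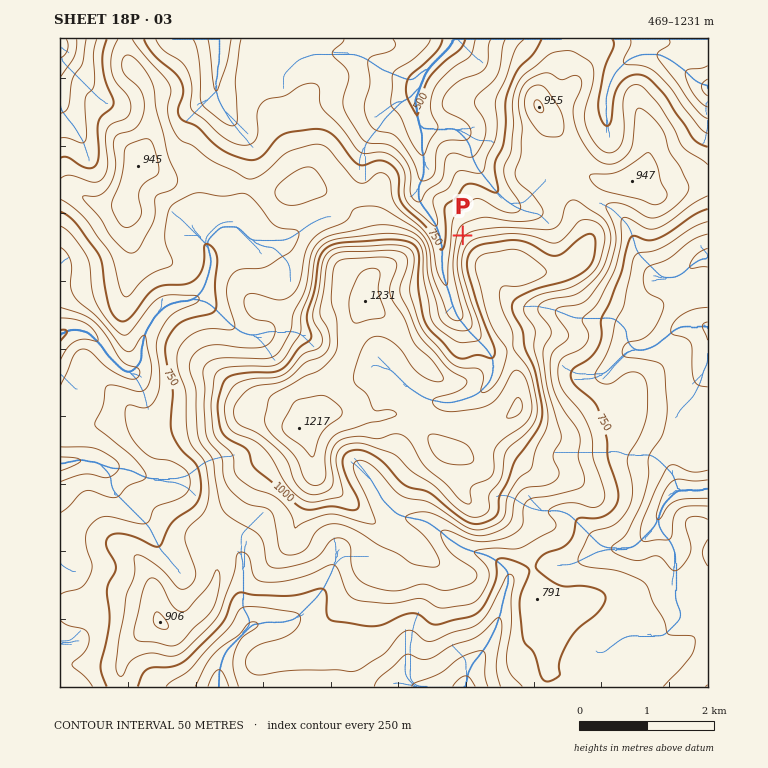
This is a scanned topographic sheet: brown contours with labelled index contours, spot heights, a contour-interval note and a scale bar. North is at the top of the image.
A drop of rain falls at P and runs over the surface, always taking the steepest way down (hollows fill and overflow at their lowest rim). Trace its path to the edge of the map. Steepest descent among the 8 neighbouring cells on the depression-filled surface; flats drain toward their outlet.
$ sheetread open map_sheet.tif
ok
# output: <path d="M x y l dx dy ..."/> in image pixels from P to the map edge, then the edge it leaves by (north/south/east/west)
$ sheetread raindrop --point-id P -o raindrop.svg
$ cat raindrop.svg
<path d="M463 235l-4-3-18 0-4-3-1-6-7-8 0-2-5-5 0-1-5-7 0-15 3-4 0-3 2-2 0-22-2-2 0-20-2-1 0-6-1-1 0-5-2-2 0-10-2-2 0-7 4-5 0-3 1-2 0-3 4-5 0-4 1-1 0-2 4-3 0-2 22-22 0-2 3-5"/>
exit: north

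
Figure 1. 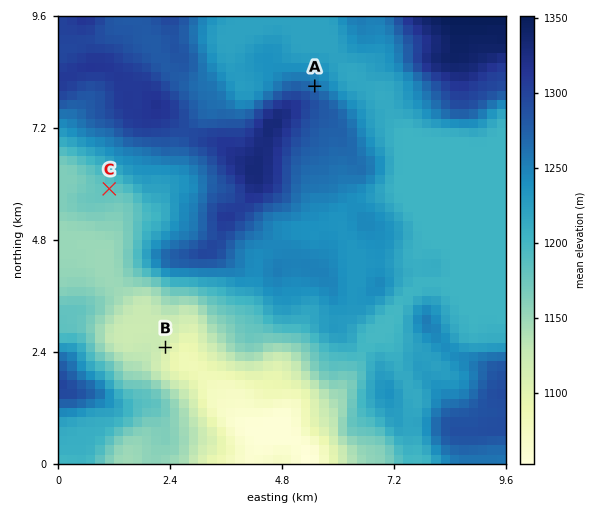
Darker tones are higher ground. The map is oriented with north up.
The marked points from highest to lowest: A C B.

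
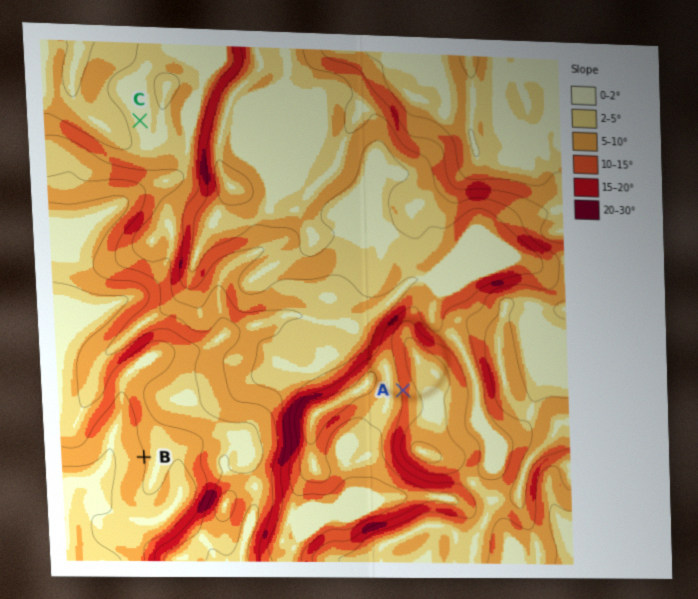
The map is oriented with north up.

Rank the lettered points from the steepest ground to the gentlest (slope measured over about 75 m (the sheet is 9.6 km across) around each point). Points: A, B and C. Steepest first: A B C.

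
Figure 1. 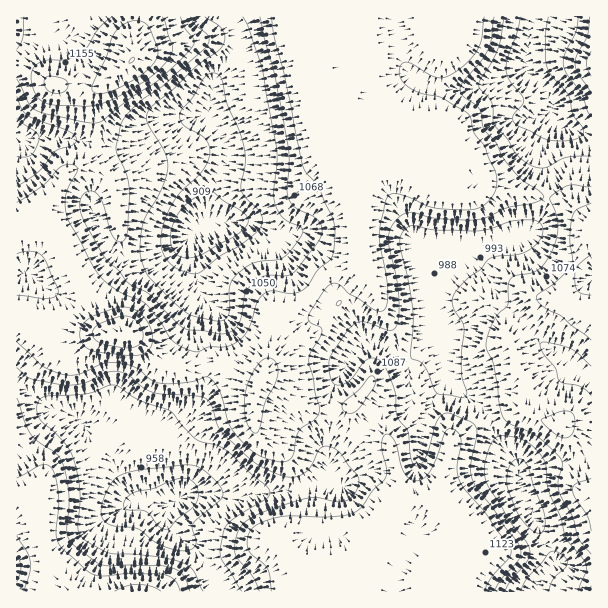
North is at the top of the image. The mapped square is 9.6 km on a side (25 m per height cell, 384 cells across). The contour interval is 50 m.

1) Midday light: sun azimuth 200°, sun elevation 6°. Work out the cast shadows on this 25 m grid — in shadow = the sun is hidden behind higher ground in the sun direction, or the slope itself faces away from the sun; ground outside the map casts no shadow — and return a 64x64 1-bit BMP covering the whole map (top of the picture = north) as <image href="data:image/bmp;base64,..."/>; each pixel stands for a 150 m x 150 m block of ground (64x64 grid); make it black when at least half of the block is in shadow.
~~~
<image width="64" height="64" href="data:image/bmp;base64,Qk0+AgAAAAAAAD4AAAAoAAAAQAAAAEAAAAABAAEAAAAAAAACAAATCwAAEwsAAAIAAAAAAAAA////AAAAAAAAP/gAAAAAAAD/+AAAAAAAAf/4AAAAAAAD//gAAAAAAAf/+AAAAAGAD//4AAAAA8AH//gAAAAHwAf/+HAAAA/AA//4//gAD8AD//x//AAfwAf//D/8AD/ABv/8H/wAf8AOB/gAOBh/wA4AcAAAHD/BPgAAAAAcP4A+AAAAABwfAD8AAAAAPAwAfwAAAAA4QAB/AAAAAHDgAP8AAAAAcfAA/gAAAAAx8ACAAAAAABHwHwAAAAA4YOA/AAAAABxgYAcAAAAAHeAAAAAAAAAB4AAAAAAAAAHgAAAAAHcAAcAAAAAD/4AAAAAAAH//gAAAAAAA//+AAAAAAAD//4AAAAAAAH//AAAgAAAAP/4OADAAAIB//D4AcADgAH/4PgBwAcAA//wfAHADwAD//58A8APAAe//zwDwAIABx//mAHAAAAPH/+AAIAAAA4P/wAAAAAADgfwAAAAAAIEA+AAAAAADwABwAAAAAEfgACAAAAAB92AAAAAAAAPzYAAAAAAAB+MvAAAAAAAH4Q8AAAAAAA/+BgA4AAAAH/4AADwAAAAf/gAAAAAAAD/4AAAAAAAAf/AAAAAAAAH/8AAAAAAAAP/gAAAAAAAAf8AcAAAAAAAfwD4AAAAAAA+AHgAAAAAAAYAeAYAAAAAAAAwD3AAAAAAAAA/+AAAAAAAAH/4AAAAAAA=="/>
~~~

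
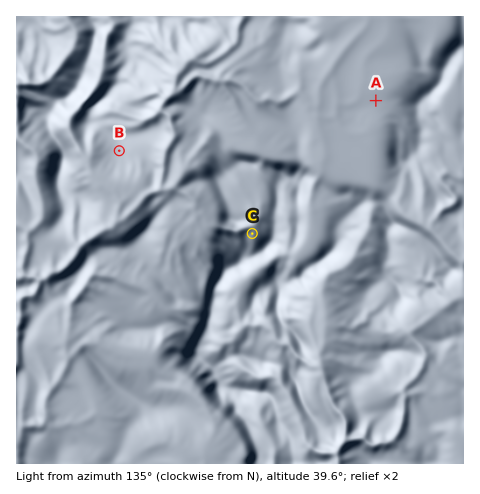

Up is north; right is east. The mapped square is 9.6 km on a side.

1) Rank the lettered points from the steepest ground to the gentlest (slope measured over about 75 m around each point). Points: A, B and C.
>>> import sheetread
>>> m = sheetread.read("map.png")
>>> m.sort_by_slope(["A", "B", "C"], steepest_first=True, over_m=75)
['C', 'B', 'A']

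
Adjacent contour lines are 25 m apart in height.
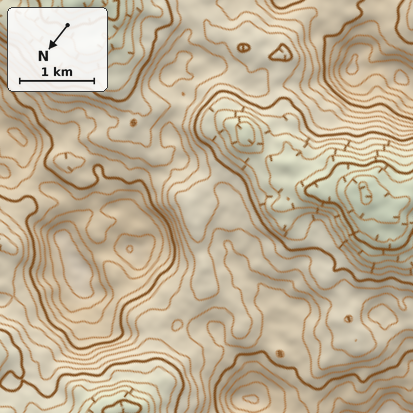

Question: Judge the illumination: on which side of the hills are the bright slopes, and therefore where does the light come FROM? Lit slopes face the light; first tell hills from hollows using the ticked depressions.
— NW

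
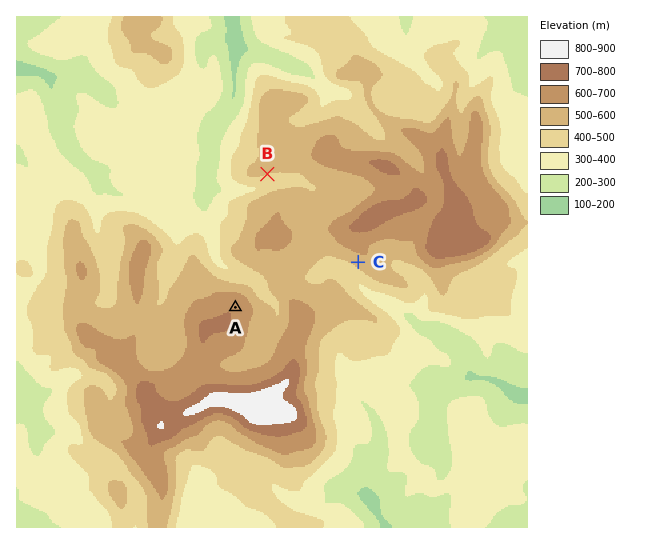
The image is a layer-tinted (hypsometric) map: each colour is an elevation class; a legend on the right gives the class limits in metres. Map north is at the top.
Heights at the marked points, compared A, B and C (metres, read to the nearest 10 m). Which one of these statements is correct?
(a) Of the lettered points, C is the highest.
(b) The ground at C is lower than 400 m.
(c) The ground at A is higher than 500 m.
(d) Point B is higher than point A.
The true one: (c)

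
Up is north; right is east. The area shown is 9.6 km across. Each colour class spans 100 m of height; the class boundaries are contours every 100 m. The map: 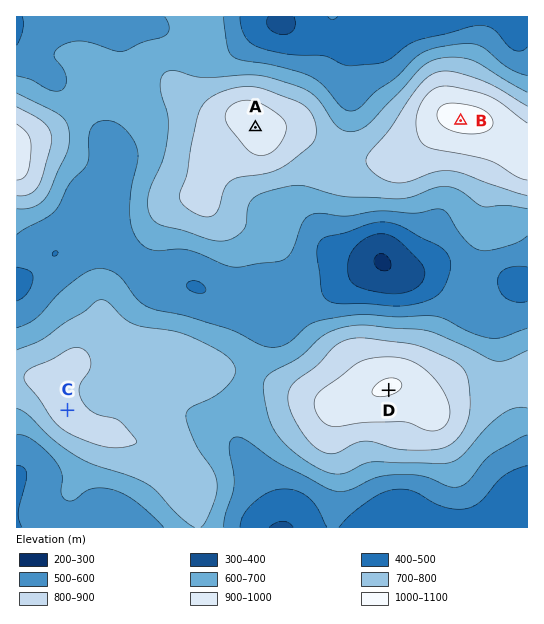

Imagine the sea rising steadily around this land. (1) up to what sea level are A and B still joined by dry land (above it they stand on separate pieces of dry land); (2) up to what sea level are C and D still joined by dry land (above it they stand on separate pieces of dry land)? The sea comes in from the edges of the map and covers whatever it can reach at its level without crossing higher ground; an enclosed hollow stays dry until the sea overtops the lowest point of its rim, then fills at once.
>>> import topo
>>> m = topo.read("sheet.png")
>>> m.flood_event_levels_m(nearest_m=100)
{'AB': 800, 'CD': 700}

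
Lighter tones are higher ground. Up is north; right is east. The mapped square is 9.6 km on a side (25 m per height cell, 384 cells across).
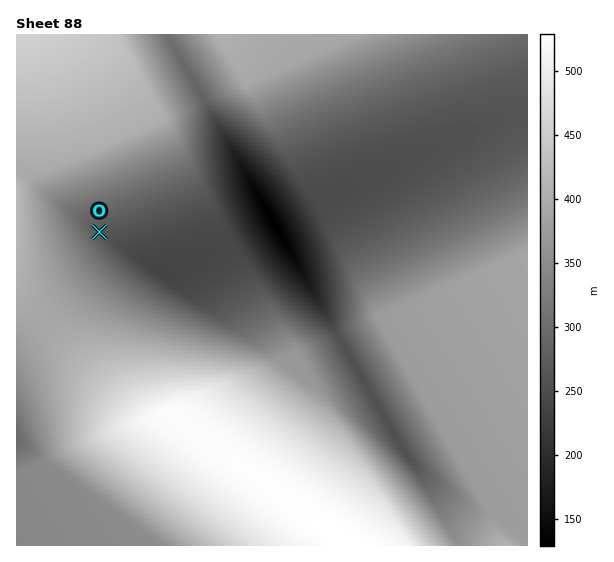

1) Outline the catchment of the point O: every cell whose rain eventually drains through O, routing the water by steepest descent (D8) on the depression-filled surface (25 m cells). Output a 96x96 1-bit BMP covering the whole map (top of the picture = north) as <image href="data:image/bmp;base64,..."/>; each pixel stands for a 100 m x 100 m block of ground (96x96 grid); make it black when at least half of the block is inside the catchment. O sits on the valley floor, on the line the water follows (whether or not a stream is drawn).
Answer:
<image width="96" height="96" href="data:image/bmp;base64,Qk2+BAAAAAAAAD4AAAAoAAAAYAAAAGAAAAABAAEAAAAAAIAEAAATCwAAEwsAAAIAAAAAAAAA////AAAAAAAAAAAAAAAAAAAAAAAAAAAAAAAAAAAAAAAAAAAAAAAAAAAAAAAAAAAAAAAAAAAAAAAAAAAAAAAAAAAAAAAAAAAAAAAAAAAAAAAAAAAAAAAAAAAAAAAAAAAAAAAAAAAAAAAAAAAAAAAAAAAAAAAAAAAAAAAAAAAAAAAAAAAAAAAAAAAAAAAAAAAAAAAAAAAAAAAAAAAAAAAAAAAAAAAAAAAAAAAAAAAAAAAAAAAAAAAAAAAAAAAAAAAAAAAAAAAAAAAAAAAAAAAAAAAAAAAAAAAAAAAAAAAAAAAAAAAAAAAAAAAAAAAAAAAAAAAAAAAAAAAAAAAAAAAAAAAAAAAAAAAAAAAAAAAAAAAAAAAAAAAAAAAAAAAAAAAAAAAAAAAAAAAAAAAAAAAAAAAAAAAAAAAAAAAAAAAAAAAAAAAAAAAAAAAAAAAAAAAAAAAAAAAAAAAAAAAAAAAAAAAAAAAAAAAAAAAAAAAAAAAAAAAAAAAAAAAAAAAAAAAAAAAAAAAAAAAAAAAAAAAAAAAAAAAAAAAAAAAAAAAAAAAAAAAAAAAAAAAAAAAAAAAAAAAAAAAAAAAAAAAAAAAAAAAAAAAAAAAAAAAAAAAAAAAAAAAAAAAAAAAAAAAAAAAAAAAAAAAAAAAAAAAAAAAAAAAAAAAAAAAAAAAAAAAAAAAAAAAAAAAAAAAAAAAAAAAAAAAAAAAAAAAAAAAAAAAAAAAAAAAAAAAAAAAAAAAAAAAAAAAAAAAAAAAAAAAAAAAAAAAAAAAAAAAAAAAAAAAAAAAAAAAAAAAAAAAAAAAAAAAAAAAAAAAAAAAAAAD/AAAAAAAAAAAAAAD/gAAAAAAAAAAAAAD/wAAAAAAAAAAAAAD/4AAAAAAAAAAAAAD/8AAAAAAAAAAAAAD/+AAAAAAAAAAAAAD//AAAAAAAAAAAAAD//gAAAAAAAAAAAAD//gAAAAAAAAAAAAD//AAAAAAAAAAAAAD//AAAAAAAAAAAAAD//AAAAAAAAAAAAAD//AAAAAAAAAAAAAD//AAAAAAAAAAAAAD//AAAAAAAAAAAAAD//AAAAAAAAAAAAAD//AAAAAAAAAAAAAD//AAAAAAAAAAAAAD//AAAAAAAAAAAAAD//AAAAAAAAAAAAAD//AAAAAAAAAAAAAD/+AAAAAAAAAAAAAD/+AAAAAAAAAAAAAD/+AAAAAAAAAAAAAD/+AAAAAAAAAAAAAD/+AAAAAAAAAAAAAD/+AAAAAAAAAAAAAD/+AAAAAAAAAAAAAD/+AAAAAAAAAAAAAD/+AAAAAAAAAAAAAD/+AAAAAAAAAAAAAD/+AAAAAAAAAAAAAD/+AAAAAAAAAAAAAD/8AAAAAAAAAAAAAD/4AAAAAAAAAAAAAD/wAAAAAAAAAAAAAD/gAAAAAAAAAAAAAD/gAAAAAAAAAAAAAD/AAAAAAAAAAAAAAD+AAAAAAAAAAAAAAD+AAAAAAAAAAAAAAD8AAAAAAAAAAAAAAD4AAAAAAAAAAAAAAD4AAAAAAAAAAAAAADwAAAAAAAAAAAAAAA="/>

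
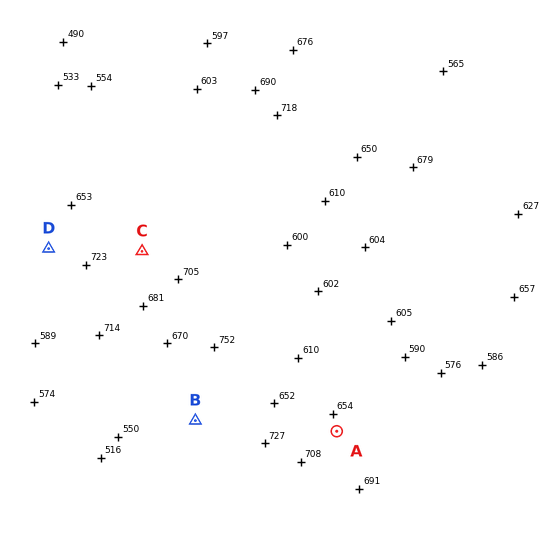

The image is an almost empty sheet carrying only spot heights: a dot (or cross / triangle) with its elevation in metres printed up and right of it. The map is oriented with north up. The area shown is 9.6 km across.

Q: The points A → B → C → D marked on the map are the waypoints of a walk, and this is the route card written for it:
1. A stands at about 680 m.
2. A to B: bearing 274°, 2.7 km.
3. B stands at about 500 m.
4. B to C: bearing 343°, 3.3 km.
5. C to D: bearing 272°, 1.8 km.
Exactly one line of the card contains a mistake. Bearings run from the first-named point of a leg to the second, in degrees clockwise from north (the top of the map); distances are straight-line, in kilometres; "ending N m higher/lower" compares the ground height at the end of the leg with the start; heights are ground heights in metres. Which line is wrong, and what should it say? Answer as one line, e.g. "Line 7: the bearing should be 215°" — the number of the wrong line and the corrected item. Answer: Line 3: the height should be about 680 m.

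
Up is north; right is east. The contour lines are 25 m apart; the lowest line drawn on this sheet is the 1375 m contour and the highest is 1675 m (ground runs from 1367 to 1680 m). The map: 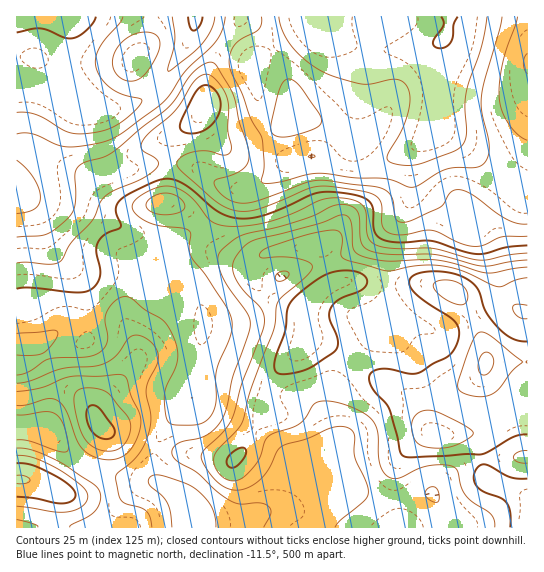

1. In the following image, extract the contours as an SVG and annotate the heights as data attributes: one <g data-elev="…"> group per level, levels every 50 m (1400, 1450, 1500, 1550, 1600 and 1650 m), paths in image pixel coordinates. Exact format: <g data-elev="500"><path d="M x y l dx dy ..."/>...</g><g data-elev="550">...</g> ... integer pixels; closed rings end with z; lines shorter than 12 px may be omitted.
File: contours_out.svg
<g data-elev="1400"><path d="M309 157l2-2 4 2z"/><path d="M123 17l-3 6-20 23-4 9-1 8 5 14 10 11 12 6 19 5-1 6-9 9-12 9-10 6-14 3-16 2-14-3-30-17-9-2-9 0"/><path d="M215 17l-4 12-9 14-11 11-22 17-1-2 7-28-3-24"/><path d="M487 17l-6 30-15 46-1 14 2 26-3 9-4 5-7 5-31 11-13 2-16-2-5-2-1-3 2-7 13-22 6-18 2-16-2-6-3-6-6-3-5-1-23 5-9 0-25-7-15-6-17-11-14-14-8-15-4-14"/></g><g data-elev="1450"><path d="M527 224l-10-1-10-4-34-24-14-5-5 0-4 3-6 10-4 4-27 13-10 2-5-1-3-3-2-16-3-8-7-5-10-3-56-6-12 3-52 19-12 1-12-3-11-9-4-9 3-3 16-4 10-6 5-7 1-11-10-29-7-29-15-27-3-3-4-1-9 4-9 8-17 25-8 9-25 19-25 22-11 7-21 6-7 5-3 7 1 21-2 12-3 7-7 8-11 9-8 4-28 2"/><path d="M518 17l-15 46-3 19-1 16 3 13 7 13 9 11 9 5"/></g><g data-elev="1500"><path d="M527 245l-20 2-20 6-9 1-15-3-32-10-30 1-15-1-7-3-4-5-2-7 0-17-4-8-11-5-21-4-12 0-11 2-33 15-22 8-13 2-12-1-17-7-34-27-9-4-8-1-11 2-22 11-11 6-4 5-2 8 5 15-2 3-14 6-7 7-2 9 4 18 0 6-3 8-5 6-6 3-8 0-47-4-14 1"/><path d="M185 133l9 0 9-2 8-6 7-8 3-10-1-8-4-8-6-5-5-1-4 2-8 10-13 28 1 5z"/></g><g data-elev="1550"><path d="M152 527l-2-10-4-6-6-4-14-3-5-4-5-22 2-5 13-11 9-9 5-10 4-12 2-16-4-18-1-8 2-8 9-16 1-7-1-8-5-7-10-7-9 0-6 4-11 15-11 8-11 3-32 3-31 12-14 2"/><path d="M17 415l29-3 9 2 6 5 3 7 4 23-1 2-5 1-32-11-13-1"/><path d="M527 260l-44 6-48-11-44-1-18-2-7-3-4-6-3-25-2-7-6-5-8-2-11 2-18 9-23 8-49 12-8 4-12 11-4 8 2 12 8 16 20 29 2 7 0 8-17 45-6 32-6 15-7 8-8 5-29 9-4 5-1 5 5 7 20 11 20 19 13 10 9 3 20-1 9 3 3 4 0 4-7 13"/><path d="M158 214l11 1 10-3 5-3 0-6-4-5-8-4-7-1-8 2-8 4-3 6 3 5z"/></g><g data-elev="1600"><path d="M17 506l37 6 13 0 15-6 4-4 2-5-2-6-4-5-24-17-24-11-17-3"/><path d="M527 463l-9-1-4-3-1-2 5-5 9-1"/><path d="M100 450l13 1 10-5 7-12 0-12-4-8-19-21-12-5-14 1-5 4-2 5 1 12 4 16 8 16 6 5z"/><path d="M527 319l-9-2-4-4-1-6 4-3 10 1"/><path d="M527 278l-10 2-18 7-6-2-31-14-20-5-21-1-30 6-8-1-40-12-2-4 1-18-3-4-4-2-26 4-44 15-5 5 1 3 21 0 15 1 11 4 4 3 0 2-6 10-22 18-6 7-4 28-23 58-9 34-5 8-19 20-4 8 1 9 7 9 8 5 9-1 8-6 10-12 8-20 4-6 31-13 5-5 8-12 4-4 9-1 12 2 24 9 12 10 4 12 2 29 3 8 4 5 6 2 5 0 20-9 12-4 13 0 10 1 5 5 3 15 4 8 7 8 19 12 3 5 1 8"/></g><g data-elev="1650"><path d="M17 484l9-1 4-2-4-5-9-1"/><path d="M428 447l14 1 11-2 16-8 4-5-10-8-24-12-9-3-8 1-5 3-4 5-1 12 5 11z"/><path d="M479 397l10-2 7-4 17-21 10-8-30-25-11-5-5 2-4 7-15 44 0 4 5 4z"/><path d="M459 305l6-1 3-5-1-6-4-7-6-4-8-2-10 0-5 3 0 6 6 6 10 7z"/></g>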